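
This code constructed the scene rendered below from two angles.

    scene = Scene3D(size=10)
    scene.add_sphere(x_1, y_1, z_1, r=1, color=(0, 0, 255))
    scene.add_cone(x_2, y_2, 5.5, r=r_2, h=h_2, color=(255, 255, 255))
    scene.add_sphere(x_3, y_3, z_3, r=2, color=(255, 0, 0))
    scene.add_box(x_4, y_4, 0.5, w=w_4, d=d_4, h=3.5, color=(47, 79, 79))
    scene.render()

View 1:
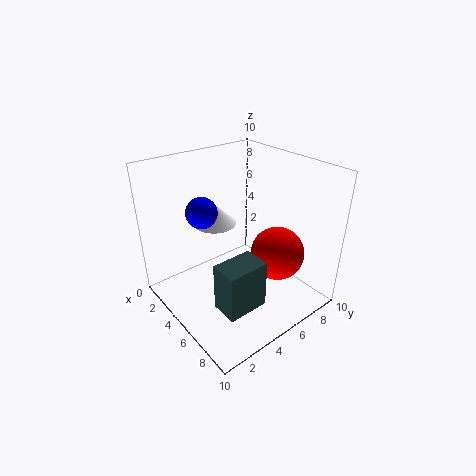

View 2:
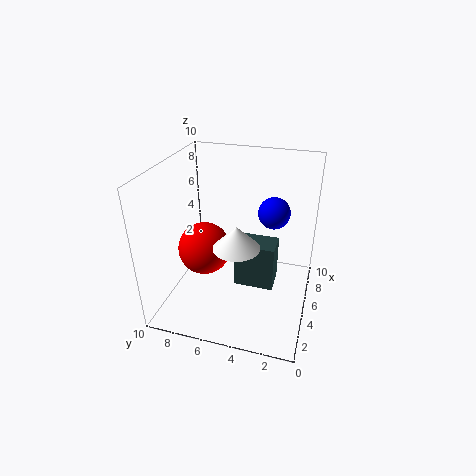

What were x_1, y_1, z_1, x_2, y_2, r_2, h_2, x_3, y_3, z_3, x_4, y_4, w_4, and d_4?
x_1 = 4.5; y_1 = 2.5; z_1 = 7.5; x_2 = 3; y_2 = 4.5; r_2 = 1.5; h_2 = 1.5; x_3 = 6; y_3 = 8; z_3 = 3; x_4 = 5.5; y_4 = 2.5; w_4 = 2; d_4 = 3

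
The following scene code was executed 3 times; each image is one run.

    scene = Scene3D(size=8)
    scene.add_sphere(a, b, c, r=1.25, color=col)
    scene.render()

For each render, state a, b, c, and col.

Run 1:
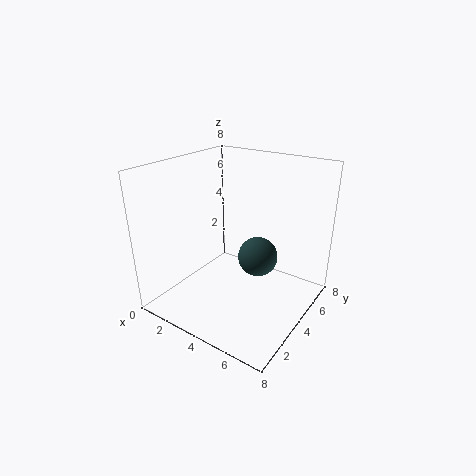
a = 4
b = 6.25
c = 1.75
col = 'darkslategray'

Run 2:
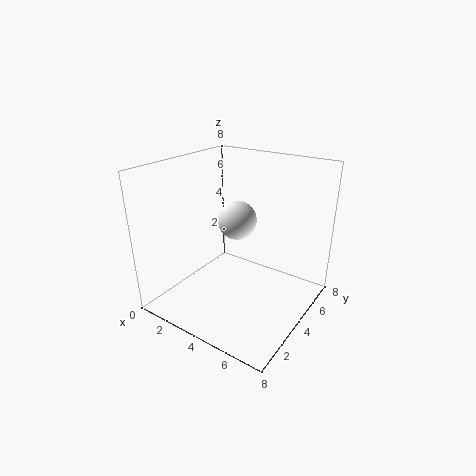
a = 2.25
b = 6.5
c = 3.75
col = 'white'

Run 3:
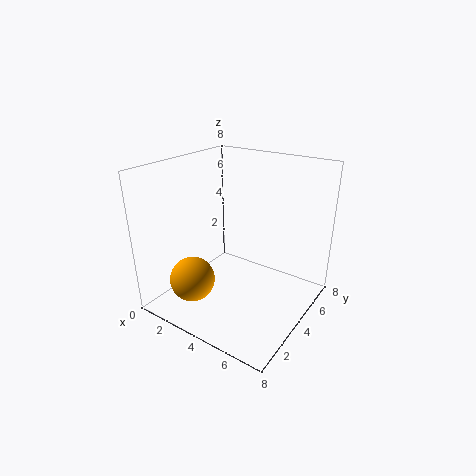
a = 2.25
b = 2
c = 1.75
col = 'orange'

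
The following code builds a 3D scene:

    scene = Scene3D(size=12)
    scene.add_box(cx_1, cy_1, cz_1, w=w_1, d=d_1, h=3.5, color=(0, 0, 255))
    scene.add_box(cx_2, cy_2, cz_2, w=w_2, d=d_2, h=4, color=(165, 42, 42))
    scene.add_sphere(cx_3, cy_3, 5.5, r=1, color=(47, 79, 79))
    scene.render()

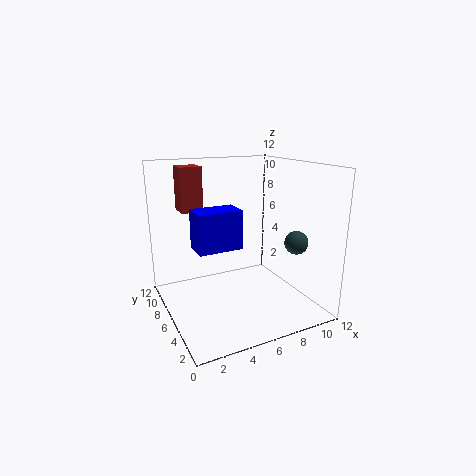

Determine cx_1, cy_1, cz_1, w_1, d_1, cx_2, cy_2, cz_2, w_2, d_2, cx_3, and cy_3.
cx_1 = 3
cy_1 = 7
cz_1 = 4.5
w_1 = 4
d_1 = 2.5
cx_2 = 2.5
cy_2 = 10
cz_2 = 7.5
w_2 = 2
d_2 = 2
cx_3 = 10.5
cy_3 = 4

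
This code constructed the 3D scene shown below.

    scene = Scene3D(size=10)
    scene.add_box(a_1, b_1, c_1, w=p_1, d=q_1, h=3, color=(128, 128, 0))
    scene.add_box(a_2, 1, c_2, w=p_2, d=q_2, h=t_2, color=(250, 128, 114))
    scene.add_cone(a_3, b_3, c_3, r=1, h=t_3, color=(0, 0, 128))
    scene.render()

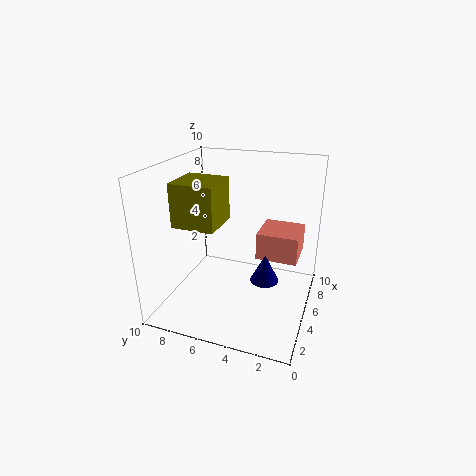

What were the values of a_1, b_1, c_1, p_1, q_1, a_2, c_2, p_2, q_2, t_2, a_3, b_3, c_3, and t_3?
a_1 = 3, b_1 = 6, c_1 = 6, p_1 = 3, q_1 = 3, a_2 = 6, c_2 = 3, p_2 = 3, q_2 = 3, t_2 = 2, a_3 = 5, b_3 = 3, c_3 = 2, t_3 = 2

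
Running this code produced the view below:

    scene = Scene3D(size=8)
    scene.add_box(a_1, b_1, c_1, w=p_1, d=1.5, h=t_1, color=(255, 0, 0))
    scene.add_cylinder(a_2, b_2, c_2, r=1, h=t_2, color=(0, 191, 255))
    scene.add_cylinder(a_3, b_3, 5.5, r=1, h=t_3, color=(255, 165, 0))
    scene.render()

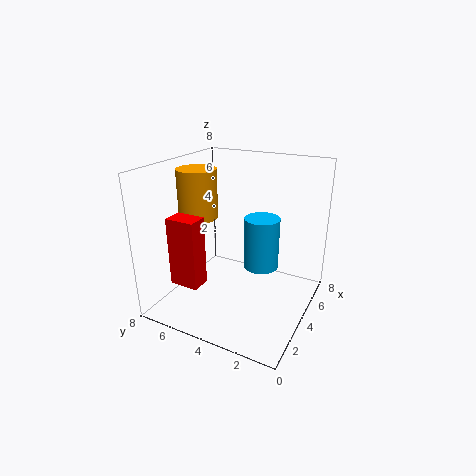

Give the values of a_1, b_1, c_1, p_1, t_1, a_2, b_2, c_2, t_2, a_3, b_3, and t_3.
a_1 = 0.5, b_1 = 4.5, c_1 = 2.5, p_1 = 1, t_1 = 3.5, a_2 = 5, b_2 = 3, c_2 = 2, t_2 = 3, a_3 = 2.5, b_3 = 5.5, t_3 = 2.5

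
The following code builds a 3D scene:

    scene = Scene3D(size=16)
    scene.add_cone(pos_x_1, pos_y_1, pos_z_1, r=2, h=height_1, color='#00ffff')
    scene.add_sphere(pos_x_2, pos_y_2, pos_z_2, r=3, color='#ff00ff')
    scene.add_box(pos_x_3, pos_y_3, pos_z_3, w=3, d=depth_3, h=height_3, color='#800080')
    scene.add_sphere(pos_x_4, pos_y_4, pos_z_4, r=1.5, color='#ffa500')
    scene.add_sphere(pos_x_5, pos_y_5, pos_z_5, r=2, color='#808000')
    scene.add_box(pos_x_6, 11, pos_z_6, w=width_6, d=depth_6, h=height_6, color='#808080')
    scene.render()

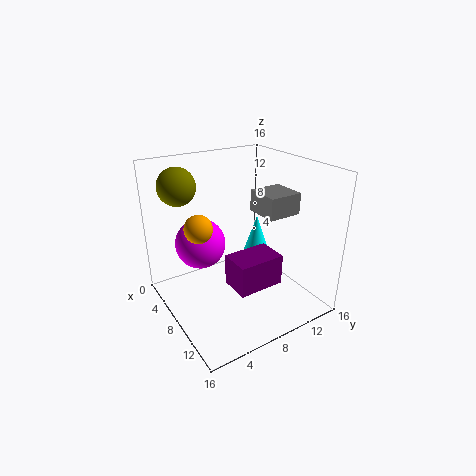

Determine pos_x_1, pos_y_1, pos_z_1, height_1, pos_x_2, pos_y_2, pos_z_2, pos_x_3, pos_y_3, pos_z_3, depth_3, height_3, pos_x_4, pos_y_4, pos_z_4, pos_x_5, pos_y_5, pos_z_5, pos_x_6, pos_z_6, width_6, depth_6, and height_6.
pos_x_1 = 4, pos_y_1 = 13.5, pos_z_1 = 2, height_1 = 6, pos_x_2 = 3.5, pos_y_2 = 5.5, pos_z_2 = 6, pos_x_3 = 12, pos_y_3 = 4, pos_z_3 = 6, depth_3 = 4.5, height_3 = 3, pos_x_4 = 7.5, pos_y_4 = 3.5, pos_z_4 = 10, pos_x_5 = 5, pos_y_5 = 2.5, pos_z_5 = 14, pos_x_6 = 6, pos_z_6 = 10, width_6 = 4, depth_6 = 4, height_6 = 2.5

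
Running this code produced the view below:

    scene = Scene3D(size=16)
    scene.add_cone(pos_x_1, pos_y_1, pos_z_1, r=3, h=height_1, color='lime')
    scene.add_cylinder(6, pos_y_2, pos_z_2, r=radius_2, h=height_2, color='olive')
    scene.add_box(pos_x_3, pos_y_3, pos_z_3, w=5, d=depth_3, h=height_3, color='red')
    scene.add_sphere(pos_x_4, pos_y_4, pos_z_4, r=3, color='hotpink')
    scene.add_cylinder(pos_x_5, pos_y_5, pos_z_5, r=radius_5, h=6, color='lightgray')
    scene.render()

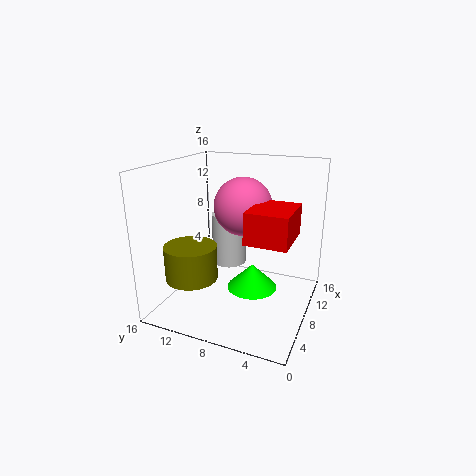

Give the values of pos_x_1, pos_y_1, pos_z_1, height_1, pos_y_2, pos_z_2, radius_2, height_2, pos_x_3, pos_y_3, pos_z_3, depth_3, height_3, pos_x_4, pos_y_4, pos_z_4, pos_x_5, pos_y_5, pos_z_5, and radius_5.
pos_x_1 = 10; pos_y_1 = 7; pos_z_1 = 1; height_1 = 3; pos_y_2 = 13; pos_z_2 = 3; radius_2 = 3; height_2 = 4; pos_x_3 = 2; pos_y_3 = 1; pos_z_3 = 10; depth_3 = 4; height_3 = 3; pos_x_4 = 7; pos_y_4 = 7; pos_z_4 = 12; pos_x_5 = 10; pos_y_5 = 10; pos_z_5 = 4; radius_5 = 2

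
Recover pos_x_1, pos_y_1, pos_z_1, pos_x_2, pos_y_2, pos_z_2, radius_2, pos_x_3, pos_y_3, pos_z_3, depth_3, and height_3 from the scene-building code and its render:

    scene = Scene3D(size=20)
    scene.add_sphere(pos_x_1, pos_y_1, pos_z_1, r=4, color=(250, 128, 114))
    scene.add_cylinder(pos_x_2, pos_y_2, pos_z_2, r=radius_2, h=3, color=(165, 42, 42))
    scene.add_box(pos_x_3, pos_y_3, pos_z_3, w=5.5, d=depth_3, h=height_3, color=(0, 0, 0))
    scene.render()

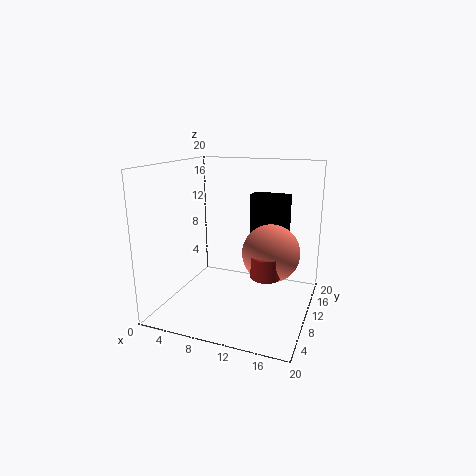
pos_x_1 = 14.5, pos_y_1 = 11, pos_z_1 = 8, pos_x_2 = 14.5, pos_y_2 = 8.5, pos_z_2 = 5.5, radius_2 = 2, pos_x_3 = 10.5, pos_y_3 = 13.5, pos_z_3 = 8.5, depth_3 = 2.5, height_3 = 7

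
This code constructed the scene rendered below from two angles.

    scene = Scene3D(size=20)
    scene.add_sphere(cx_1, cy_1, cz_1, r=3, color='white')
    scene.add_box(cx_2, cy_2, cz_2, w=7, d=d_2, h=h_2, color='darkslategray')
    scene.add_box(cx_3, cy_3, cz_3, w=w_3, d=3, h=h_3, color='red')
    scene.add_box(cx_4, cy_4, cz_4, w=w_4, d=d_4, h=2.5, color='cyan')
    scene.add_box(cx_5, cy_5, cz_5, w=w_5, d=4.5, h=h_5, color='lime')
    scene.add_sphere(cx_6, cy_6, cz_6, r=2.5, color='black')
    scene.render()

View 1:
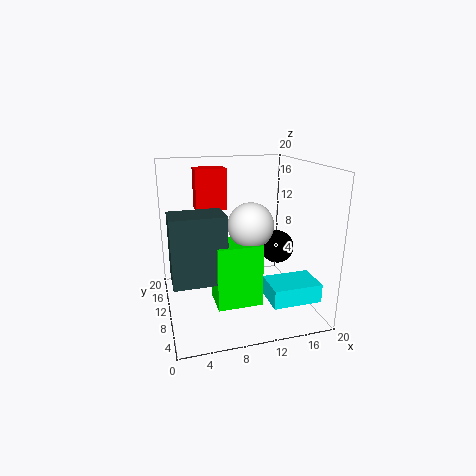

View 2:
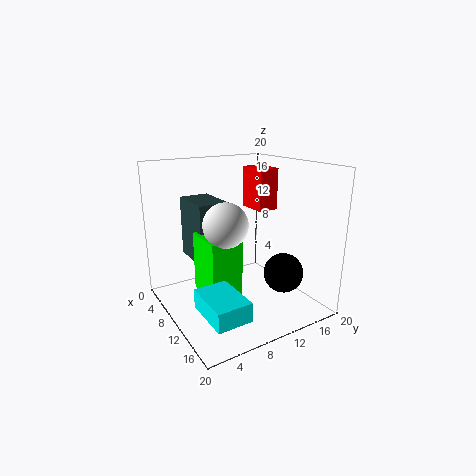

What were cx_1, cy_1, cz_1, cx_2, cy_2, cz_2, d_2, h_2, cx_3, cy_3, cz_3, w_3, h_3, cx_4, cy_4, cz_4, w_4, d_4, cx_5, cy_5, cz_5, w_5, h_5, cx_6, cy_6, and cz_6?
cx_1 = 11
cy_1 = 7.5
cz_1 = 12.5
cx_2 = 0.5
cy_2 = 5.5
cz_2 = 5.5
d_2 = 4.5
h_2 = 9
cx_3 = 5
cy_3 = 14
cz_3 = 13
w_3 = 4.5
h_3 = 6
cx_4 = 12.5
cy_4 = 2
cz_4 = 3
w_4 = 6.5
d_4 = 4.5
cx_5 = 6
cy_5 = 5
cz_5 = 2
w_5 = 6
h_5 = 8.5
cx_6 = 17
cy_6 = 12.5
cz_6 = 7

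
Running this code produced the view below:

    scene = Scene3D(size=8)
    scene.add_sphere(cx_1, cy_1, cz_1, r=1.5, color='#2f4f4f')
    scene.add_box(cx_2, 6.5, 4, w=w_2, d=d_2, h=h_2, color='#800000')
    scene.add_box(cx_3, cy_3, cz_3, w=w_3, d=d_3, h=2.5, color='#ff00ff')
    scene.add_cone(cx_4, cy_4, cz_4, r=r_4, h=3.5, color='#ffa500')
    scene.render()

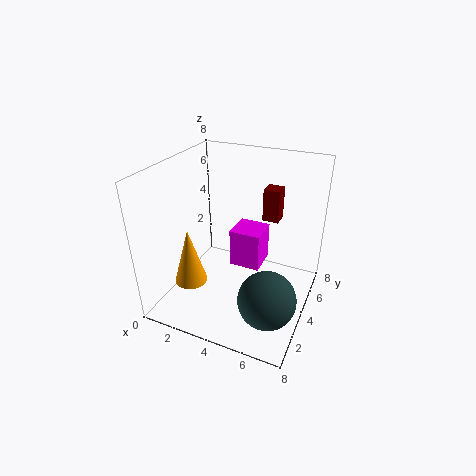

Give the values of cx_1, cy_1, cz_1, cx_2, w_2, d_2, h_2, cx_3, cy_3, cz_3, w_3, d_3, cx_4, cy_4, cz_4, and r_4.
cx_1 = 6.5; cy_1 = 2; cz_1 = 2; cx_2 = 4.5; w_2 = 1; d_2 = 1; h_2 = 2; cx_3 = 2.5; cy_3 = 6; cz_3 = 0.5; w_3 = 2; d_3 = 2; cx_4 = 1; cy_4 = 3.5; cz_4 = 0.5; r_4 = 1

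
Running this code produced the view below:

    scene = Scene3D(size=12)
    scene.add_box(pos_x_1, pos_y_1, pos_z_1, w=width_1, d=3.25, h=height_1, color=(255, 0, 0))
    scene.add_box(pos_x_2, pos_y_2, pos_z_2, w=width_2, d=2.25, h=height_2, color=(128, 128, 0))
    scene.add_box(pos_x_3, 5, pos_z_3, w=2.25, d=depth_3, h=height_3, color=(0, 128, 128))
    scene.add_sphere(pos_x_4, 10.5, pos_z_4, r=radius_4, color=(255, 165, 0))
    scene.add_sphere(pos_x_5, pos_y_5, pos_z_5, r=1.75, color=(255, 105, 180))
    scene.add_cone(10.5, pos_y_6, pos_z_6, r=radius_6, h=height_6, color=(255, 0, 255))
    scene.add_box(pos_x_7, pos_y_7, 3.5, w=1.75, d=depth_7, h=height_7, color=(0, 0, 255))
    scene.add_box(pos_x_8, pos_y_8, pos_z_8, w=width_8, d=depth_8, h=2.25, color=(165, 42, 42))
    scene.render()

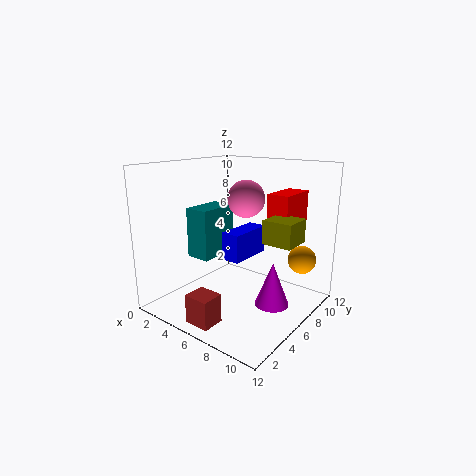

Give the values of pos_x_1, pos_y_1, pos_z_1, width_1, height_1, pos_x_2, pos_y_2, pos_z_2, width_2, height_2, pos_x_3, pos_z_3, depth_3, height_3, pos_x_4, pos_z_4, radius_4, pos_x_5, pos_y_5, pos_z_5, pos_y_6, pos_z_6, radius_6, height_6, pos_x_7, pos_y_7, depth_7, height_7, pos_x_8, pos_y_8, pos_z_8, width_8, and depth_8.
pos_x_1 = 8.75, pos_y_1 = 6, pos_z_1 = 6.75, width_1 = 1.75, height_1 = 3.25, pos_x_2 = 9.5, pos_y_2 = 4.25, pos_z_2 = 6.75, width_2 = 2.25, height_2 = 1.75, pos_x_3 = 1, pos_z_3 = 3.5, depth_3 = 3.75, height_3 = 4.5, pos_x_4 = 9.75, pos_z_4 = 3.5, radius_4 = 1.25, pos_x_5 = 4.25, pos_y_5 = 9.5, pos_z_5 = 8.5, pos_y_6 = 4.25, pos_z_6 = 2.25, radius_6 = 1.25, height_6 = 3.25, pos_x_7 = 4, pos_y_7 = 6.25, depth_7 = 4.25, height_7 = 2.5, pos_x_8 = 5.5, pos_y_8 = 0.25, pos_z_8 = 0.75, width_8 = 2, depth_8 = 1.75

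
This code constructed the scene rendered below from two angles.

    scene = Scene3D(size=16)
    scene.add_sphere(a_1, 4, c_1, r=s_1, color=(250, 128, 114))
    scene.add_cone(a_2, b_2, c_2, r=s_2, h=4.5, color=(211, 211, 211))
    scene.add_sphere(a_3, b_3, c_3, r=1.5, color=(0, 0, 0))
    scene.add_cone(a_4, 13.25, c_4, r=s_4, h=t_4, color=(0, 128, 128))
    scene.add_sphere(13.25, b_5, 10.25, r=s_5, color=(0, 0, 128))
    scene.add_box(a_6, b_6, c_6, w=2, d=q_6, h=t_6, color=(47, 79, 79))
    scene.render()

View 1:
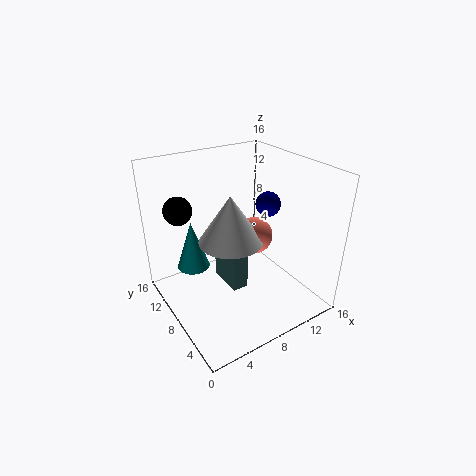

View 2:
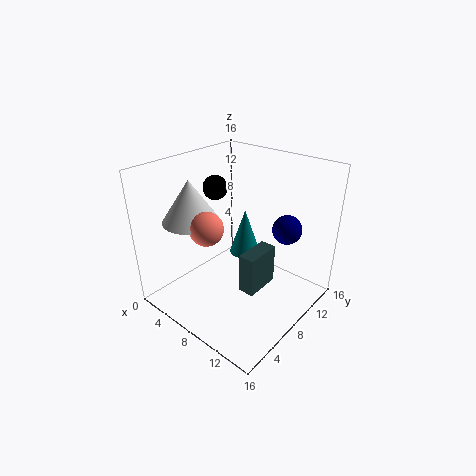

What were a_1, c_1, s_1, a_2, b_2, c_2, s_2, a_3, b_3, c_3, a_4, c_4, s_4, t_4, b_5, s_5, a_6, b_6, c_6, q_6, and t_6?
a_1 = 7.25; c_1 = 10.5; s_1 = 1.75; a_2 = 4.75; b_2 = 4.25; c_2 = 10.5; s_2 = 3; a_3 = 2.25; b_3 = 10.5; c_3 = 11.75; a_4 = 4.75; c_4 = 2.5; s_4 = 2; t_4 = 6; b_5 = 9.5; s_5 = 1.5; a_6 = 7.75; b_6 = 8.5; c_6 = 0.25; q_6 = 4.5; t_6 = 5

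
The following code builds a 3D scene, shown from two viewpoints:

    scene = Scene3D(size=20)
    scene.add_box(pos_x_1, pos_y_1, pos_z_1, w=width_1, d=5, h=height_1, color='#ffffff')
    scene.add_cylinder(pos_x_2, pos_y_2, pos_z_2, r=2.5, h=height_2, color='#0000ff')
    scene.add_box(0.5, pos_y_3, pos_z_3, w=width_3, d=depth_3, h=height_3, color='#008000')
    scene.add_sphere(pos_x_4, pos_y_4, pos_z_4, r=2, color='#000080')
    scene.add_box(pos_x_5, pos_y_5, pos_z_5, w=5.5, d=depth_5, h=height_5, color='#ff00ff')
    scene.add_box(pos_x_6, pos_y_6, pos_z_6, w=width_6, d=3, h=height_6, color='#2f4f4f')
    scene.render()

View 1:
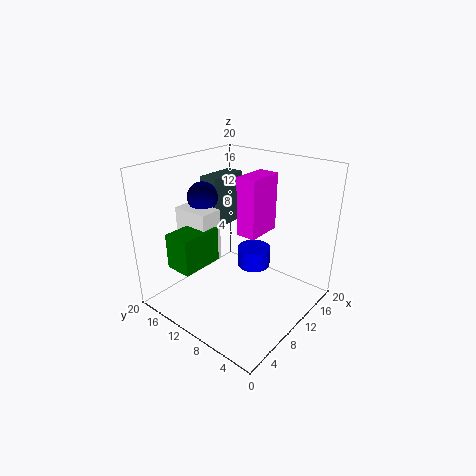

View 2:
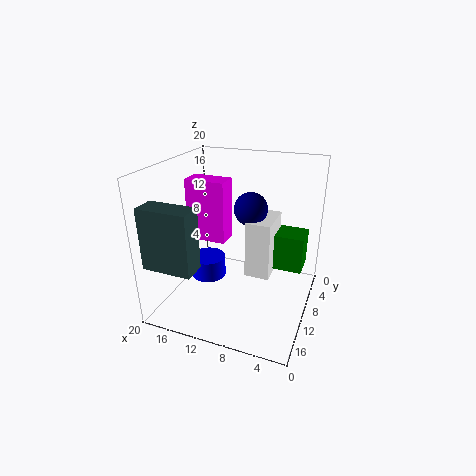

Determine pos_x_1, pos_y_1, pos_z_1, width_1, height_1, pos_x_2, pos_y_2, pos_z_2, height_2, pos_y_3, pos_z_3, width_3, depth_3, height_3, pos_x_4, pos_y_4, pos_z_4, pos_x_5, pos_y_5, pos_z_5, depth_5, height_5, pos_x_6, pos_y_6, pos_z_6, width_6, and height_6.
pos_x_1 = 4; pos_y_1 = 10.5; pos_z_1 = 8; width_1 = 3; height_1 = 7; pos_x_2 = 14.5; pos_y_2 = 10.5; pos_z_2 = 3.5; height_2 = 3; pos_y_3 = 10; pos_z_3 = 8.5; width_3 = 5.5; depth_3 = 3.5; height_3 = 4.5; pos_x_4 = 7; pos_y_4 = 13.5; pos_z_4 = 16; pos_x_5 = 11.5; pos_y_5 = 8.5; pos_z_5 = 9.5; depth_5 = 3; height_5 = 8.5; pos_x_6 = 12.5; pos_y_6 = 16.5; pos_z_6 = 8.5; width_6 = 6.5; height_6 = 8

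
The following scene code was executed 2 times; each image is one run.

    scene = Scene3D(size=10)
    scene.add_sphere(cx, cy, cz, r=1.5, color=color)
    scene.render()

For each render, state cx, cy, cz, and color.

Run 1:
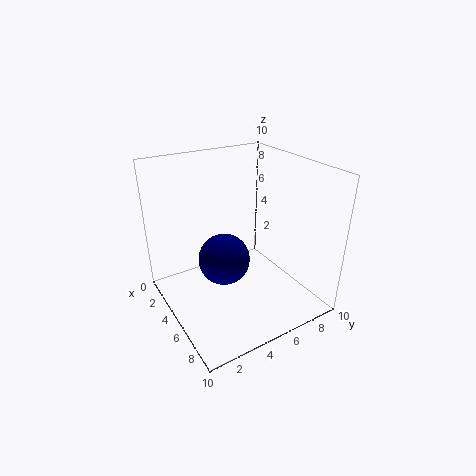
cx = 7.5
cy = 2.5
cz = 5.5
color = 'navy'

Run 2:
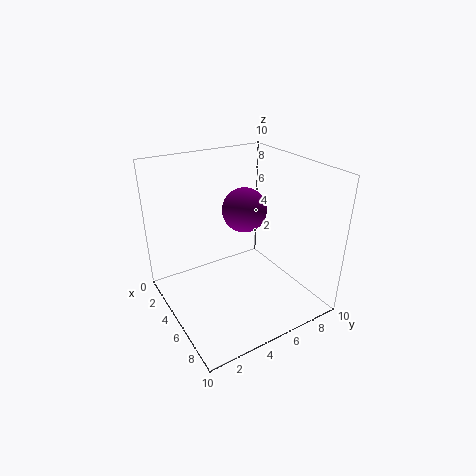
cx = 5
cy = 5.5
cz = 7
color = 'purple'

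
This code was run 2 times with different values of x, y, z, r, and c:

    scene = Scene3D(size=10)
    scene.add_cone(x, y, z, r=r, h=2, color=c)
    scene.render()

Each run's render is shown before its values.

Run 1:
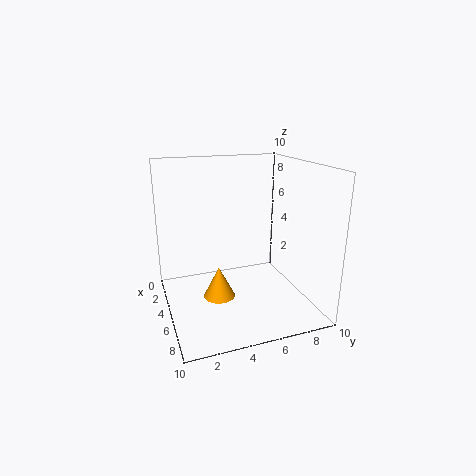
x = 7; y = 3; z = 2; r = 1; c = 'orange'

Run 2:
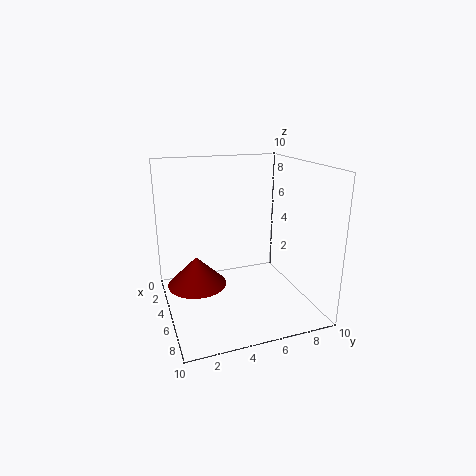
x = 5; y = 2; z = 2; r = 2; c = 'maroon'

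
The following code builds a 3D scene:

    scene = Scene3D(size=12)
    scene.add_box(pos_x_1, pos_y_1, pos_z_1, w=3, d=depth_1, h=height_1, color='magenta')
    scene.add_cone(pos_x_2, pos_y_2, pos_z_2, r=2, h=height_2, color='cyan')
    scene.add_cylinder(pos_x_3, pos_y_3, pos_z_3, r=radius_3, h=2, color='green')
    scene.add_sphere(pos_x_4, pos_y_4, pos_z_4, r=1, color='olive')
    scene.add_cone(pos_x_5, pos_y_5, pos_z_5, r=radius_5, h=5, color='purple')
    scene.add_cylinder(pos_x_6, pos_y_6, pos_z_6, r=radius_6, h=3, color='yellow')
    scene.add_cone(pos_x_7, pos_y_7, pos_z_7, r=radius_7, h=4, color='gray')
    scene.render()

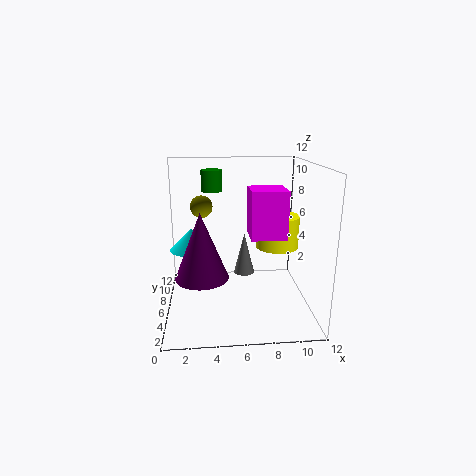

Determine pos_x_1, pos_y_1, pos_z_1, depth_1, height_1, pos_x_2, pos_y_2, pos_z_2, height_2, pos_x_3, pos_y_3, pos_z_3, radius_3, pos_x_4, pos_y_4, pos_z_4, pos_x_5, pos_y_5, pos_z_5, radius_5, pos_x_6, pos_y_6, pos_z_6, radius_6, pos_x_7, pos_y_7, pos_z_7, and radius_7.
pos_x_1 = 7; pos_y_1 = 5; pos_z_1 = 6; depth_1 = 3; height_1 = 4; pos_x_2 = 2; pos_y_2 = 9; pos_z_2 = 4; height_2 = 2; pos_x_3 = 4; pos_y_3 = 11; pos_z_3 = 9; radius_3 = 1; pos_x_4 = 3; pos_y_4 = 9; pos_z_4 = 8; pos_x_5 = 3; pos_y_5 = 3; pos_z_5 = 4; radius_5 = 2; pos_x_6 = 10; pos_y_6 = 9; pos_z_6 = 4; radius_6 = 2; pos_x_7 = 7; pos_y_7 = 10; pos_z_7 = 1; radius_7 = 1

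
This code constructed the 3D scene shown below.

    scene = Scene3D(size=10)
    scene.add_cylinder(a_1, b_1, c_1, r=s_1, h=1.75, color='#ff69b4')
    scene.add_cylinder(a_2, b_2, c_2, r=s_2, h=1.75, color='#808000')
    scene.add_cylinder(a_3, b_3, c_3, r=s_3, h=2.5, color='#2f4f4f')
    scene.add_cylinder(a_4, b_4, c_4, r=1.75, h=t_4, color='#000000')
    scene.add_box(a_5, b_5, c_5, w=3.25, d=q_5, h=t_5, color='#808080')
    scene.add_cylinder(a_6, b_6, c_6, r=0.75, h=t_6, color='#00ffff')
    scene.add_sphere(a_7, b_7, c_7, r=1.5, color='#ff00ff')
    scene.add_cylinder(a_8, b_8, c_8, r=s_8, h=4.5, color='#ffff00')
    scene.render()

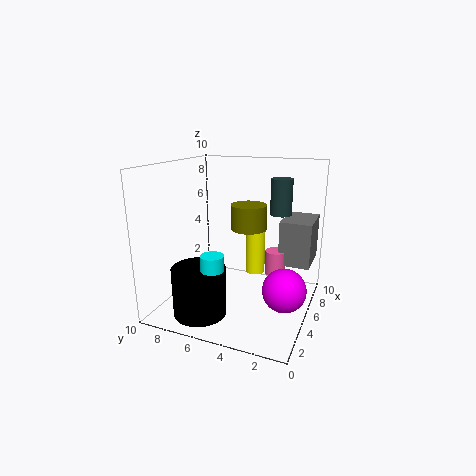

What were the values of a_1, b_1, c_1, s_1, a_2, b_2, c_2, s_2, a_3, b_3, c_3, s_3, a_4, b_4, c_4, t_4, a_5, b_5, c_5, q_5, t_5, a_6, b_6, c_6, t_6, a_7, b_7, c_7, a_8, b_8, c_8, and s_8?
a_1 = 6.75
b_1 = 2.75
c_1 = 2
s_1 = 0.75
a_2 = 5.75
b_2 = 4.5
c_2 = 5.5
s_2 = 1.25
a_3 = 6.75
b_3 = 2.5
c_3 = 6.5
s_3 = 0.75
a_4 = 2
b_4 = 6.5
c_4 = 0.5
t_4 = 3.25
a_5 = 6.5
b_5 = 0.25
c_5 = 2.75
q_5 = 2.25
t_5 = 3.25
a_6 = 2
b_6 = 5.5
c_6 = 0.75
t_6 = 4
a_7 = 4.75
b_7 = 1.5
c_7 = 1.75
a_8 = 8
b_8 = 4.75
c_8 = 1.25
s_8 = 0.75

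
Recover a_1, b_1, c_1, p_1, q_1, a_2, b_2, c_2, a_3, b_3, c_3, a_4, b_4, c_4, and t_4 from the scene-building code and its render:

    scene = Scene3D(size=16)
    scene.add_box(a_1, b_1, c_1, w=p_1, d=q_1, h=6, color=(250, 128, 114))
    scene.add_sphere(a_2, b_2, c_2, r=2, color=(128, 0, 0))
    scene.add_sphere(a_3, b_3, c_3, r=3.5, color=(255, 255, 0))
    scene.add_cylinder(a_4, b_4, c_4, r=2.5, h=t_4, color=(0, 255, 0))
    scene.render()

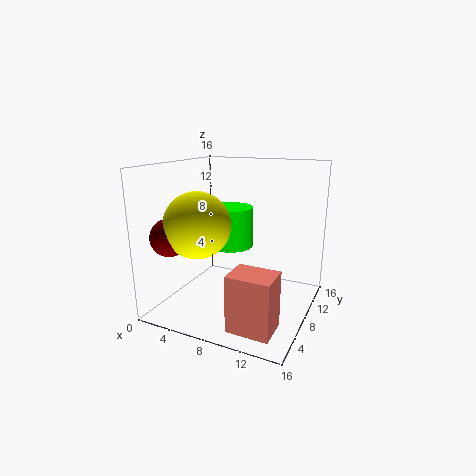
a_1 = 9.5, b_1 = 1.75, c_1 = 0.25, p_1 = 4.5, q_1 = 3.5, a_2 = 2.5, b_2 = 3, c_2 = 8.75, a_3 = 5, b_3 = 4.5, c_3 = 10, a_4 = 6.75, b_4 = 8.75, c_4 = 6.75, t_4 = 4.5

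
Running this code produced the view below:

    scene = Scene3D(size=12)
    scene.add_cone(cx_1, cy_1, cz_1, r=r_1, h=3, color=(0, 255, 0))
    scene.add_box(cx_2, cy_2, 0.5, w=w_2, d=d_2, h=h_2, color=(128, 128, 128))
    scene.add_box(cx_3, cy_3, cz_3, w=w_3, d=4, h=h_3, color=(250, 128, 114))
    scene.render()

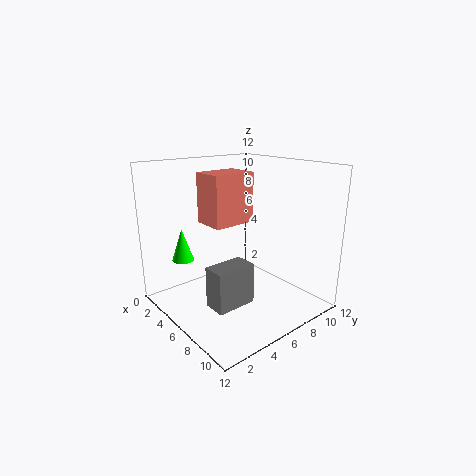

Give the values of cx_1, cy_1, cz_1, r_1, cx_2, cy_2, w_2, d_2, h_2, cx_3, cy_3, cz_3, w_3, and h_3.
cx_1 = 1; cy_1 = 3.5; cz_1 = 3; r_1 = 1; cx_2 = 5.5; cy_2 = 3; w_2 = 2; d_2 = 3.5; h_2 = 3.5; cx_3 = 1.5; cy_3 = 5; cz_3 = 6.5; w_3 = 3; h_3 = 4.5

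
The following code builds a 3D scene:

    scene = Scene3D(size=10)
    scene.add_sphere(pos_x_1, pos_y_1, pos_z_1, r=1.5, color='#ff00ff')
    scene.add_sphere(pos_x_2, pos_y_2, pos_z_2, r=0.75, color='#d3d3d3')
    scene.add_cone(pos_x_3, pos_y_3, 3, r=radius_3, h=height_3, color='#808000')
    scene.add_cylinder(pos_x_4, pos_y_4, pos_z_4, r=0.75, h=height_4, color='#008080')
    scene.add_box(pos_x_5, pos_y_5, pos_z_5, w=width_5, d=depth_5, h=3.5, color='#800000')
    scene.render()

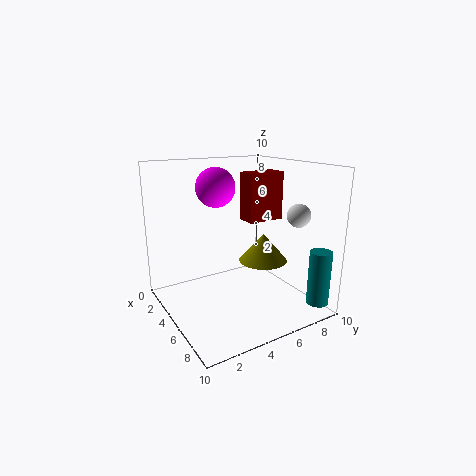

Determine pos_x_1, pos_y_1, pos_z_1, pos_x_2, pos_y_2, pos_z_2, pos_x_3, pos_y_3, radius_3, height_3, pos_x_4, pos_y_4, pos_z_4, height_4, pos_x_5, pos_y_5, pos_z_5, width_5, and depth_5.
pos_x_1 = 1.75
pos_y_1 = 5
pos_z_1 = 8
pos_x_2 = 8.25
pos_y_2 = 7.5
pos_z_2 = 7
pos_x_3 = 5.25
pos_y_3 = 7
radius_3 = 1.75
height_3 = 2
pos_x_4 = 9
pos_y_4 = 9
pos_z_4 = 0.75
height_4 = 3.75
pos_x_5 = 3.25
pos_y_5 = 6.25
pos_z_5 = 5.75
width_5 = 1.5
depth_5 = 2.75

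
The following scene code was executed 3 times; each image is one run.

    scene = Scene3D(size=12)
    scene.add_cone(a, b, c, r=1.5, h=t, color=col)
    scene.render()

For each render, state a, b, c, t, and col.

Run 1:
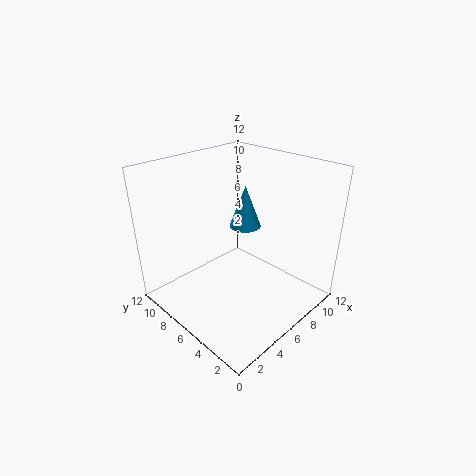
a = 9.5
b = 8.5
c = 5
t = 4
col = 'deepskyblue'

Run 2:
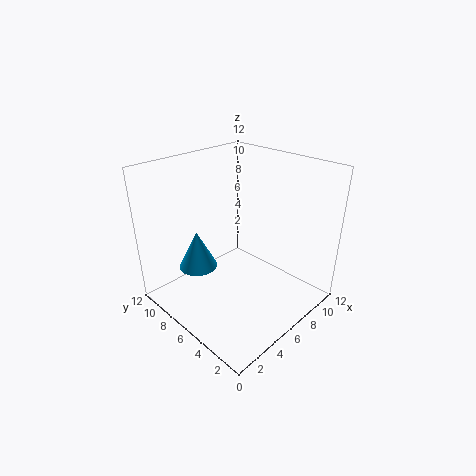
a = 2.5
b = 7
c = 4.5
t = 3
col = 'deepskyblue'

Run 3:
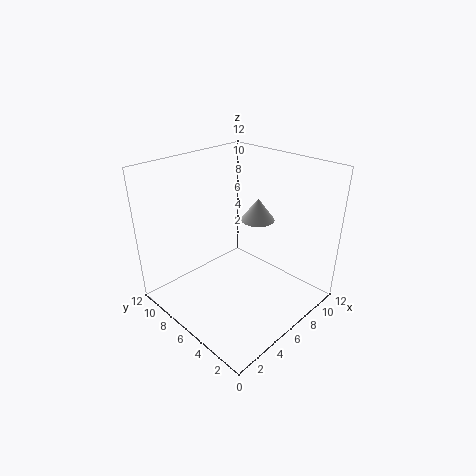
a = 9
b = 6.5
c = 6.5
t = 2
col = 'lightgray'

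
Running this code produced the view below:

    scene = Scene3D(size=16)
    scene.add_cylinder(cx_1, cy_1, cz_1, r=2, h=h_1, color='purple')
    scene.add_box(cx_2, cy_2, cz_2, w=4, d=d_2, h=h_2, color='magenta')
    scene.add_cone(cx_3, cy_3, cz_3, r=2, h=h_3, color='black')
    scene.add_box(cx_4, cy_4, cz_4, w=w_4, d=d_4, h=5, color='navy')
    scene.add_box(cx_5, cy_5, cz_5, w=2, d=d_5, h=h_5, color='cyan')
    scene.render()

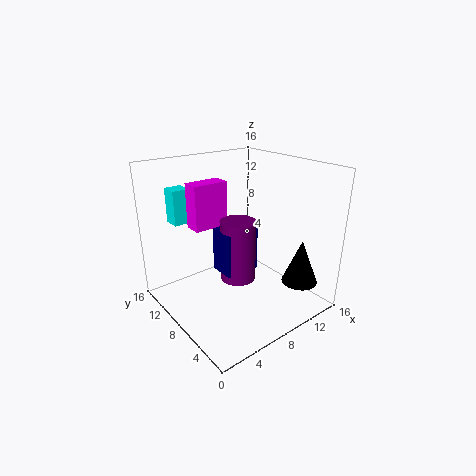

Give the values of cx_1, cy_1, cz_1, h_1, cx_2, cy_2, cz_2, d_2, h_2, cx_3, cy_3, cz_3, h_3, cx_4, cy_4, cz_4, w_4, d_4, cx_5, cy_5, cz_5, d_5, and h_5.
cx_1 = 8
cy_1 = 8
cz_1 = 3
h_1 = 7
cx_2 = 4
cy_2 = 10
cz_2 = 9
d_2 = 2
h_2 = 5
cx_3 = 13
cy_3 = 3
cz_3 = 3
h_3 = 5
cx_4 = 6
cy_4 = 7
cz_4 = 4
w_4 = 4
d_4 = 3
cx_5 = 3
cy_5 = 13
cz_5 = 9
d_5 = 2
h_5 = 4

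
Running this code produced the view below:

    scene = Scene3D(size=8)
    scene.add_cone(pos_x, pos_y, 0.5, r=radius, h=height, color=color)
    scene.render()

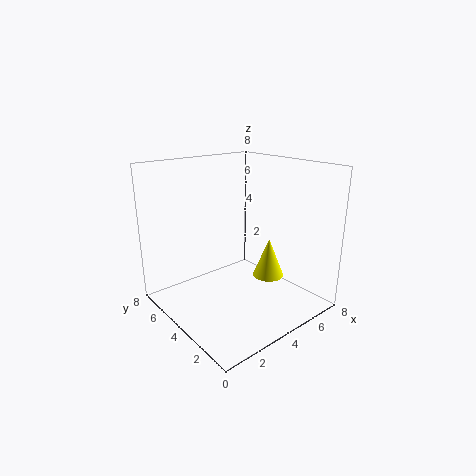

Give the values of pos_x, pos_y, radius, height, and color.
pos_x = 7; pos_y = 4.5; radius = 1; height = 2.5; color = 'yellow'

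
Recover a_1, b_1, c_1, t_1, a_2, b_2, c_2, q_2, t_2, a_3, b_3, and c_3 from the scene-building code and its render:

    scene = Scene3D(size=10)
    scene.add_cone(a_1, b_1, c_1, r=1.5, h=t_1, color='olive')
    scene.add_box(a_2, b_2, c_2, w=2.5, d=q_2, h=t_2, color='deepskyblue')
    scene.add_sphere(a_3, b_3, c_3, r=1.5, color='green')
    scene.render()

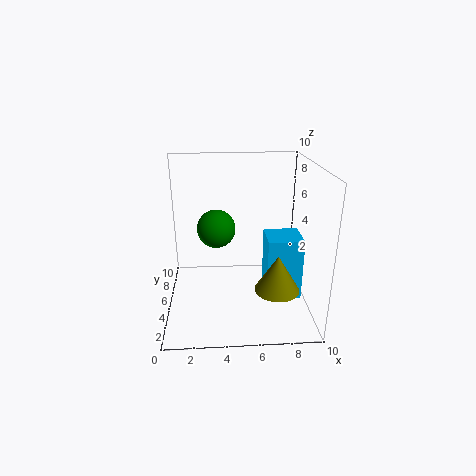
a_1 = 7.5
b_1 = 3
c_1 = 2
t_1 = 2.5
a_2 = 7
b_2 = 4
c_2 = 0.5
q_2 = 2.5
t_2 = 4.5
a_3 = 3.5
b_3 = 8
c_3 = 4.5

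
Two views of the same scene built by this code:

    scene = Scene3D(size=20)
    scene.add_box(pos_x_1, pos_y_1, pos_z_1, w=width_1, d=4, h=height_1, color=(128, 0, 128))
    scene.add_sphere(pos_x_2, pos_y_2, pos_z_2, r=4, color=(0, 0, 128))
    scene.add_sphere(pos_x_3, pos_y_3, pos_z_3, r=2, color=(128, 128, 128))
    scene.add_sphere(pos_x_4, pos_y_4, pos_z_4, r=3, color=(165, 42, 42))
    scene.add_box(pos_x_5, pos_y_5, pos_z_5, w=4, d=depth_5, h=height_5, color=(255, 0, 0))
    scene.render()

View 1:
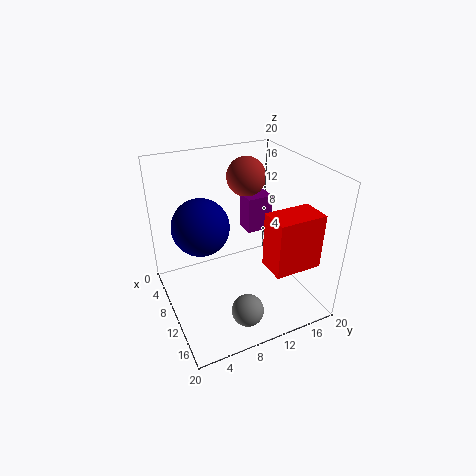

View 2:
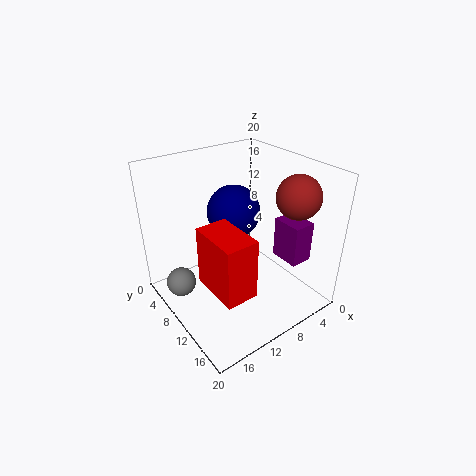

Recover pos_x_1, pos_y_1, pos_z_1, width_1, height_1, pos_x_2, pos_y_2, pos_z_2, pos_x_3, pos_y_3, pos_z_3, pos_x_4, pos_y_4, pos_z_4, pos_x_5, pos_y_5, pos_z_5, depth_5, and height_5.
pos_x_1 = 3.5; pos_y_1 = 13.5; pos_z_1 = 8; width_1 = 3; height_1 = 5.5; pos_x_2 = 7.5; pos_y_2 = 5.5; pos_z_2 = 11.5; pos_x_3 = 18; pos_y_3 = 7.5; pos_z_3 = 4.5; pos_x_4 = 3.5; pos_y_4 = 14.5; pos_z_4 = 16; pos_x_5 = 13.5; pos_y_5 = 12; pos_z_5 = 7.5; depth_5 = 6.5; height_5 = 7.5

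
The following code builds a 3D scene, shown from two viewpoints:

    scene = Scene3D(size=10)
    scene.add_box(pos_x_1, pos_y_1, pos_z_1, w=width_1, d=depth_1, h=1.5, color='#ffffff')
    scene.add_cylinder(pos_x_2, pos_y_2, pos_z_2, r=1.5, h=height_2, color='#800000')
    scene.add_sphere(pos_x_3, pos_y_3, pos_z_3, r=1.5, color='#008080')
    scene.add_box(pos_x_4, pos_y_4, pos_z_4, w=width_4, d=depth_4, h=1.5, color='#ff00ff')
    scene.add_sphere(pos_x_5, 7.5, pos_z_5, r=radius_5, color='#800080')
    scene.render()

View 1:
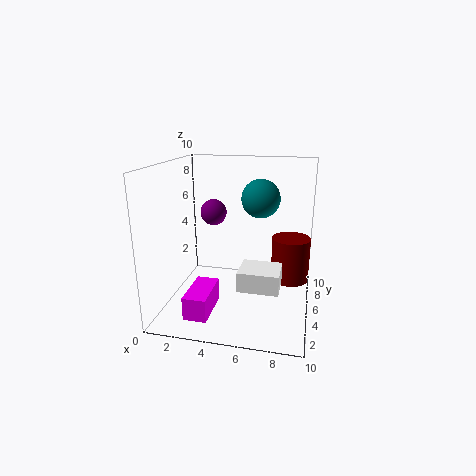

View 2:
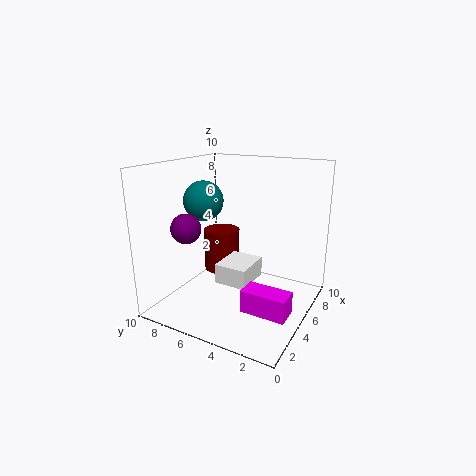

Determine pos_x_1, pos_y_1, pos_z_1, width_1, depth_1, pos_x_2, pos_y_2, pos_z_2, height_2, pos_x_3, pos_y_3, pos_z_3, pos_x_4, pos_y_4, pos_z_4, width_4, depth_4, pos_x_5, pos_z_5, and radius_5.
pos_x_1 = 5
pos_y_1 = 4.5
pos_z_1 = 1
width_1 = 3
depth_1 = 2.5
pos_x_2 = 8.5
pos_y_2 = 8.5
pos_z_2 = 0.5
height_2 = 3.5
pos_x_3 = 6
pos_y_3 = 8.5
pos_z_3 = 7
pos_x_4 = 2.5
pos_y_4 = 0.5
pos_z_4 = 1
width_4 = 1.5
depth_4 = 3
pos_x_5 = 2.5
pos_z_5 = 6
radius_5 = 1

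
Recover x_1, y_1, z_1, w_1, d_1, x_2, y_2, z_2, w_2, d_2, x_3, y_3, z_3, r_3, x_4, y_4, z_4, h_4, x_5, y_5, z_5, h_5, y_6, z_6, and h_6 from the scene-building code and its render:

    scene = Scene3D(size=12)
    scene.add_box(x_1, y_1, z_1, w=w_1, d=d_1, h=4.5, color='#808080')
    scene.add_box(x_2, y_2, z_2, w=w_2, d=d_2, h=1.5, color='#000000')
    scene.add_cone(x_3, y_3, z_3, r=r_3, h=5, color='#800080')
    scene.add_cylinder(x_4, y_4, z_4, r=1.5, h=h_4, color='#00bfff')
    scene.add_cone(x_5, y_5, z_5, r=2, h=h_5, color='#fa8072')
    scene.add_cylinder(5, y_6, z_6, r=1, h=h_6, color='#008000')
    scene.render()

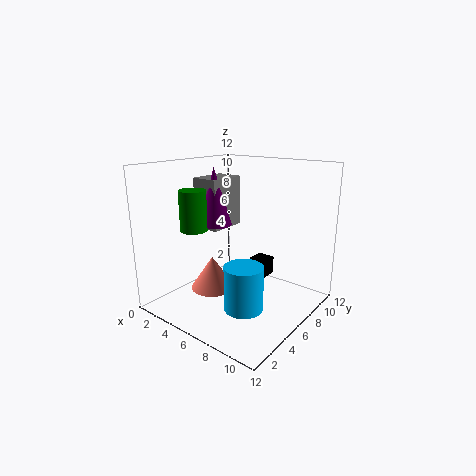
x_1 = 1
y_1 = 6
z_1 = 6
w_1 = 2.5
d_1 = 3.5
x_2 = 6.5
y_2 = 7
z_2 = 2.5
w_2 = 1.5
d_2 = 1.5
x_3 = 3
y_3 = 6.5
z_3 = 6.5
r_3 = 1.5
x_4 = 8.5
y_4 = 3.5
z_4 = 1.5
h_4 = 3.5
x_5 = 3
y_5 = 6
z_5 = 0.5
h_5 = 3
y_6 = 2
z_6 = 7.5
h_6 = 3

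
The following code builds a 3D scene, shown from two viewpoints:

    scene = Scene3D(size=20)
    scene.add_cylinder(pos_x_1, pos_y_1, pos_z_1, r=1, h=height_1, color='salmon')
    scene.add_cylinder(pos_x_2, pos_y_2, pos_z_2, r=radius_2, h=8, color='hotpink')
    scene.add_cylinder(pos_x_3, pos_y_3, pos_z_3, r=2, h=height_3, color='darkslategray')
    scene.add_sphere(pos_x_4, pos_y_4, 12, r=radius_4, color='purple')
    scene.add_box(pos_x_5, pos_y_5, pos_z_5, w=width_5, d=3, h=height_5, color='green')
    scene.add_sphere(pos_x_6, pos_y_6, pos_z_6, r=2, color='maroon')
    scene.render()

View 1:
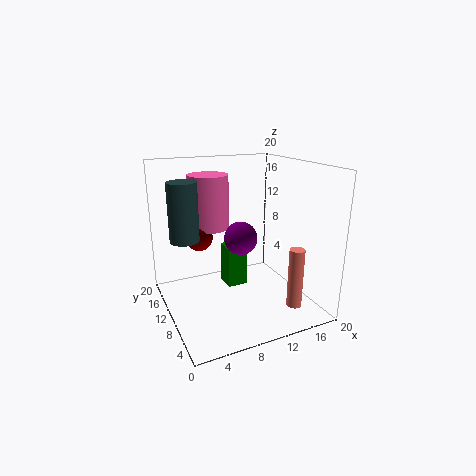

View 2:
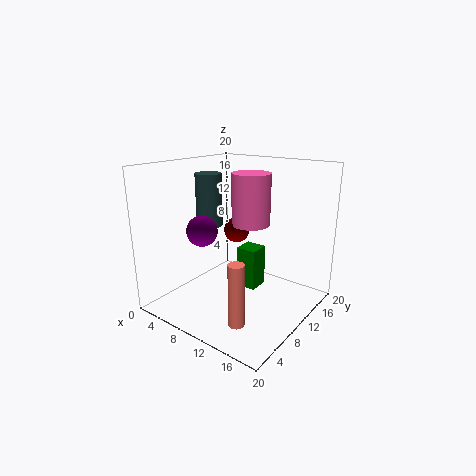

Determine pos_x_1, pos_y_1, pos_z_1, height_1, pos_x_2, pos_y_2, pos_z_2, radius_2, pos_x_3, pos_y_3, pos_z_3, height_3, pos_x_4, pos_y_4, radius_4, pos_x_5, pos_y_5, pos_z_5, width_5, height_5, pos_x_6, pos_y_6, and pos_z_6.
pos_x_1 = 15, pos_y_1 = 3, pos_z_1 = 2, height_1 = 8, pos_x_2 = 8, pos_y_2 = 16, pos_z_2 = 10, radius_2 = 3, pos_x_3 = 3, pos_y_3 = 12, pos_z_3 = 10, height_3 = 8, pos_x_4 = 8, pos_y_4 = 5, radius_4 = 2, pos_x_5 = 9, pos_y_5 = 11, pos_z_5 = 2, width_5 = 3, height_5 = 6, pos_x_6 = 6, pos_y_6 = 15, pos_z_6 = 9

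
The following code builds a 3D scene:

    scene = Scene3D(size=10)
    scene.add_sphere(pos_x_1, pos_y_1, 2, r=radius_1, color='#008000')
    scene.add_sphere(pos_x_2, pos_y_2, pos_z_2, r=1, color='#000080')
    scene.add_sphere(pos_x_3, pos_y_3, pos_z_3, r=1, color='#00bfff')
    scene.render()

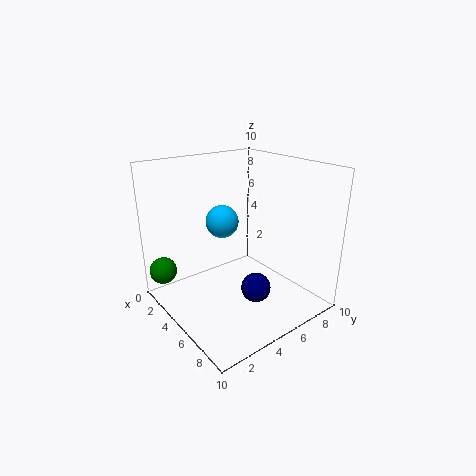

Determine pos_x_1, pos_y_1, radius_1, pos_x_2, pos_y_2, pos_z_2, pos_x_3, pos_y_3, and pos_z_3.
pos_x_1 = 1, pos_y_1 = 1, radius_1 = 1, pos_x_2 = 7, pos_y_2 = 5, pos_z_2 = 2, pos_x_3 = 6, pos_y_3 = 3, pos_z_3 = 7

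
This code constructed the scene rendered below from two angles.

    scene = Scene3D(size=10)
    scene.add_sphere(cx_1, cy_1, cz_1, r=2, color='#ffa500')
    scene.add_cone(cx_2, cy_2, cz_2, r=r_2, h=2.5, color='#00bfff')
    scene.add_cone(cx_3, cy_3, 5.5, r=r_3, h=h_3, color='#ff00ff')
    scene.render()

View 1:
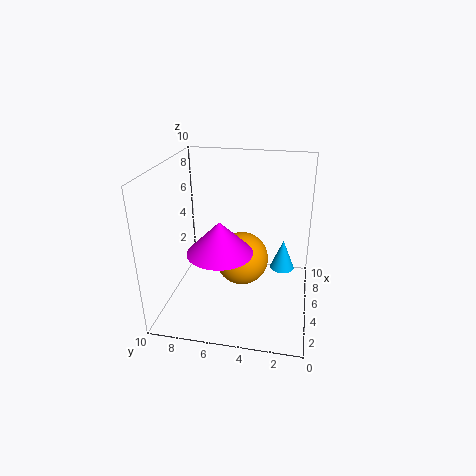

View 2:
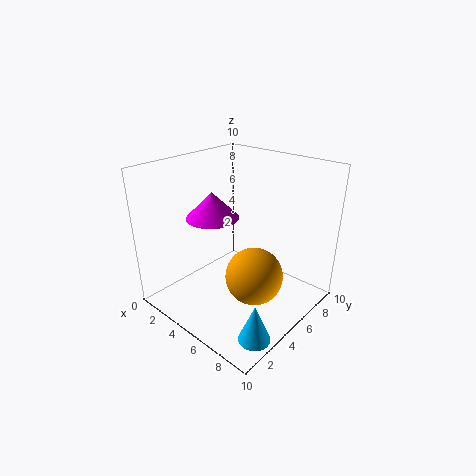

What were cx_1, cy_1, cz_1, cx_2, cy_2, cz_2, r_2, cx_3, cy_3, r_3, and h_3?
cx_1 = 6.5; cy_1 = 5; cz_1 = 2.5; cx_2 = 9; cy_2 = 2; cz_2 = 0.5; r_2 = 1; cx_3 = 2; cy_3 = 5.5; r_3 = 2; h_3 = 2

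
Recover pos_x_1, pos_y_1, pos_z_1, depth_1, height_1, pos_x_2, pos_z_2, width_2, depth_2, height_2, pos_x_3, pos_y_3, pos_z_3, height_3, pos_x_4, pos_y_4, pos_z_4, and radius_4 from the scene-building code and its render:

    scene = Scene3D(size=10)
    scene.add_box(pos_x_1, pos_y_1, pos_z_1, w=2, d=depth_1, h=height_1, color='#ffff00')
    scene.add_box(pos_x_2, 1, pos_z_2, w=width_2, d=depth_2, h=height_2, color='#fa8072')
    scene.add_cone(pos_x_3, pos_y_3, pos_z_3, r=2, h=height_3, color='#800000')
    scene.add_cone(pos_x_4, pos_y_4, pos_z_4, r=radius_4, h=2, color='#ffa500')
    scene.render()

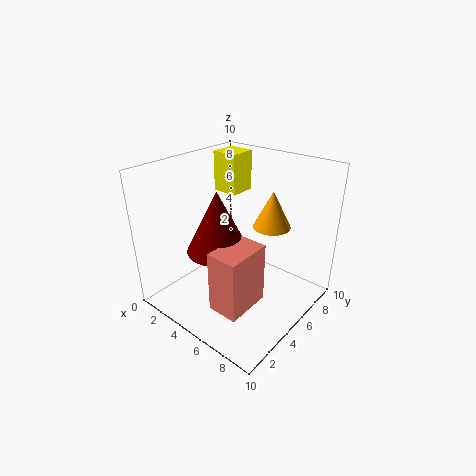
pos_x_1 = 1, pos_y_1 = 7, pos_z_1 = 7, depth_1 = 2, height_1 = 3, pos_x_2 = 6, pos_z_2 = 2, width_2 = 2, depth_2 = 3, height_2 = 4, pos_x_3 = 5, pos_y_3 = 3, pos_z_3 = 5, height_3 = 4, pos_x_4 = 9, pos_y_4 = 3, pos_z_4 = 8, radius_4 = 1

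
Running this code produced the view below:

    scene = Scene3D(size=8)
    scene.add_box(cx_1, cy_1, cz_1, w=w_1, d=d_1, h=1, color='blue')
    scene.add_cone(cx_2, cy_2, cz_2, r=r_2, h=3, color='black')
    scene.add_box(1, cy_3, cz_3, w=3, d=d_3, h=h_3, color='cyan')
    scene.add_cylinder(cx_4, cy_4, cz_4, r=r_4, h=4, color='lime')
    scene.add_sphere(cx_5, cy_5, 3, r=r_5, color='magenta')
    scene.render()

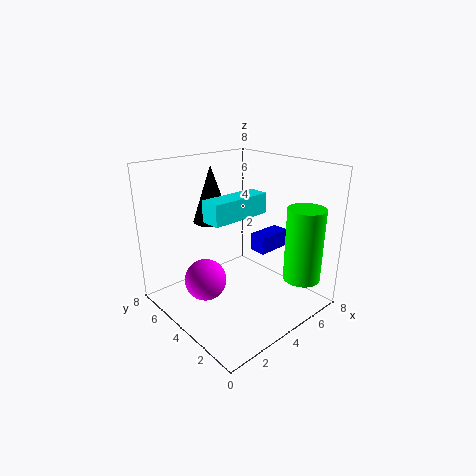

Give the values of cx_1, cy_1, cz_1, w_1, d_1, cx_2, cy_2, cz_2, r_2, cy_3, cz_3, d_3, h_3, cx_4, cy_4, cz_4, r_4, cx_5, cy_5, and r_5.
cx_1 = 5, cy_1 = 3, cz_1 = 3, w_1 = 2, d_1 = 1, cx_2 = 3, cy_2 = 5, cz_2 = 5, r_2 = 1, cy_3 = 2, cz_3 = 6, d_3 = 1, h_3 = 1, cx_4 = 6, cy_4 = 1, cz_4 = 2, r_4 = 1, cx_5 = 1, cy_5 = 3, r_5 = 1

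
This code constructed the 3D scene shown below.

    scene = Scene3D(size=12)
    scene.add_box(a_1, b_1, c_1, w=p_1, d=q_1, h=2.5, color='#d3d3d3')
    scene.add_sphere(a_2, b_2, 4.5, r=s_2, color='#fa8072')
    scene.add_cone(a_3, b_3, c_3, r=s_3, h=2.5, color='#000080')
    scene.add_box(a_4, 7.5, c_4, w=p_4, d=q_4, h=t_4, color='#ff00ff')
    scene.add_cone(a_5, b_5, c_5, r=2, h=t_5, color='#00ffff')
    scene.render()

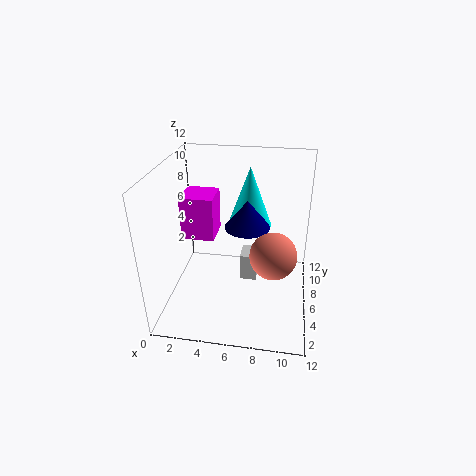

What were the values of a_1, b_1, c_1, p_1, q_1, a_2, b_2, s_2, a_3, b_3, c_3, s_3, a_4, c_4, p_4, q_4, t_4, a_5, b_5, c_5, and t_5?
a_1 = 6
b_1 = 7
c_1 = 1
p_1 = 1.5
q_1 = 2
a_2 = 9
b_2 = 6
s_2 = 2
a_3 = 6.5
b_3 = 8
c_3 = 6
s_3 = 2
a_4 = 0.5
c_4 = 4.5
p_4 = 3
q_4 = 3
t_4 = 4
a_5 = 6.5
b_5 = 9.5
c_5 = 5.5
t_5 = 5.5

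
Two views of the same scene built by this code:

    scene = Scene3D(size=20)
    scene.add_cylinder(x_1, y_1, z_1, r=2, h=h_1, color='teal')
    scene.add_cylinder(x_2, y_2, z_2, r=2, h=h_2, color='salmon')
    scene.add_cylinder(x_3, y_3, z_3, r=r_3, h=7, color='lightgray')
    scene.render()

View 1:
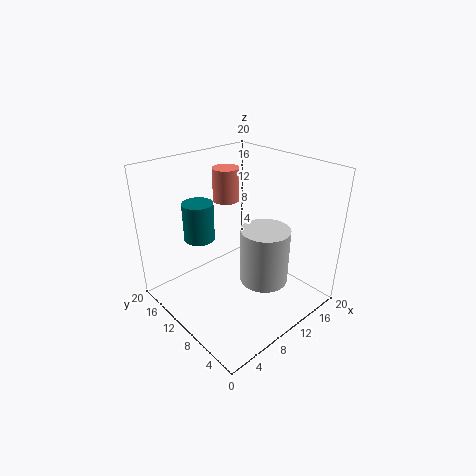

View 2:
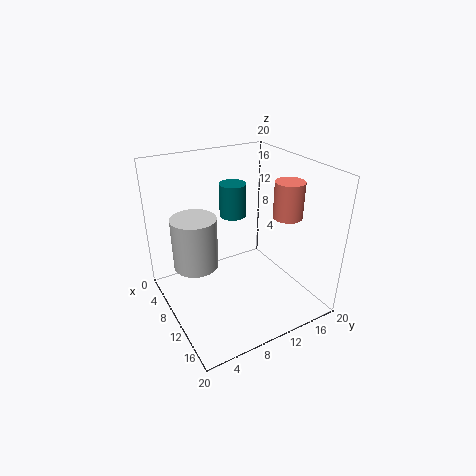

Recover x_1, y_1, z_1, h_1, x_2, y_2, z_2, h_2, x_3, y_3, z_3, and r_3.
x_1 = 5; y_1 = 12; z_1 = 11; h_1 = 5; x_2 = 13; y_2 = 16; z_2 = 13; h_2 = 5; x_3 = 9; y_3 = 4; z_3 = 7; r_3 = 3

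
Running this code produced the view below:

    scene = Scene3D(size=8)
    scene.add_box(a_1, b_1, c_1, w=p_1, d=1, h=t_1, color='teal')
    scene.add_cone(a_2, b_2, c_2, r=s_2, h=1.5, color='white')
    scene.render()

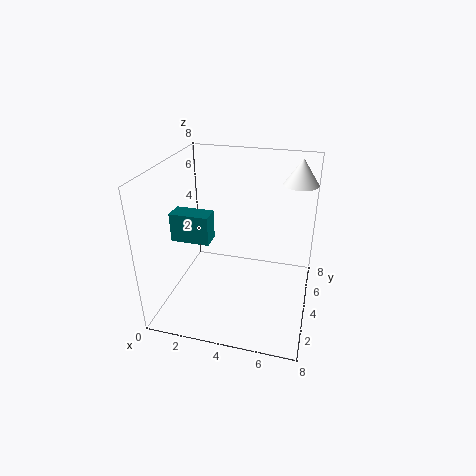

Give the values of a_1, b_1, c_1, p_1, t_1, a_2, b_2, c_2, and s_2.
a_1 = 1, b_1 = 2, c_1 = 4.5, p_1 = 2, t_1 = 1.5, a_2 = 7, b_2 = 6.5, c_2 = 6.5, s_2 = 1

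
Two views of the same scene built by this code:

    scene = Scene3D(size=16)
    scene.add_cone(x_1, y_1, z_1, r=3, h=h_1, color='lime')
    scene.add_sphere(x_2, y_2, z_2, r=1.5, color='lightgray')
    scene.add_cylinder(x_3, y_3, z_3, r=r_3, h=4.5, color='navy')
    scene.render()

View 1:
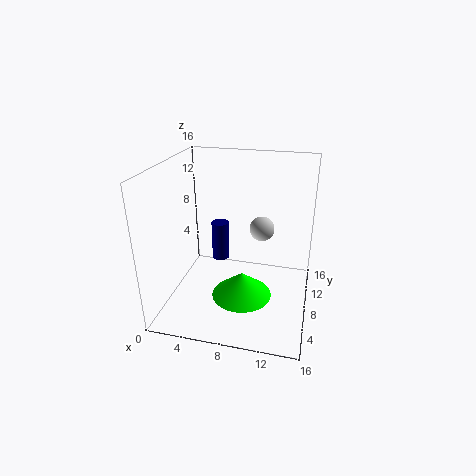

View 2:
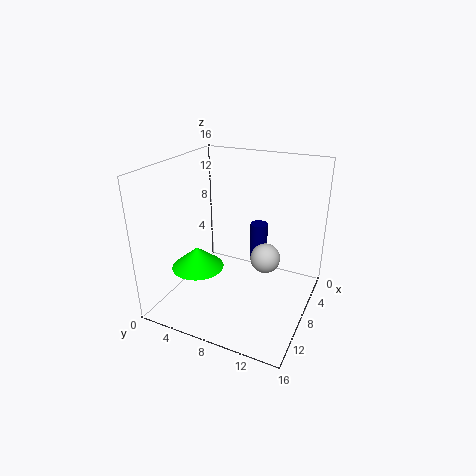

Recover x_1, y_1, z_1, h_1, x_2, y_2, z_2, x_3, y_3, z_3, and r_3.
x_1 = 9.5; y_1 = 3.5; z_1 = 4; h_1 = 2.5; x_2 = 10; y_2 = 12; z_2 = 7.5; x_3 = 5.5; y_3 = 9.5; z_3 = 4.5; r_3 = 1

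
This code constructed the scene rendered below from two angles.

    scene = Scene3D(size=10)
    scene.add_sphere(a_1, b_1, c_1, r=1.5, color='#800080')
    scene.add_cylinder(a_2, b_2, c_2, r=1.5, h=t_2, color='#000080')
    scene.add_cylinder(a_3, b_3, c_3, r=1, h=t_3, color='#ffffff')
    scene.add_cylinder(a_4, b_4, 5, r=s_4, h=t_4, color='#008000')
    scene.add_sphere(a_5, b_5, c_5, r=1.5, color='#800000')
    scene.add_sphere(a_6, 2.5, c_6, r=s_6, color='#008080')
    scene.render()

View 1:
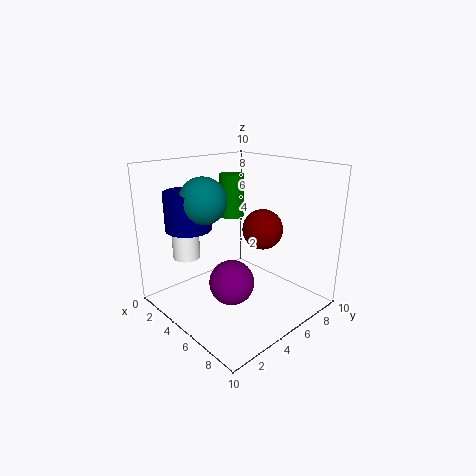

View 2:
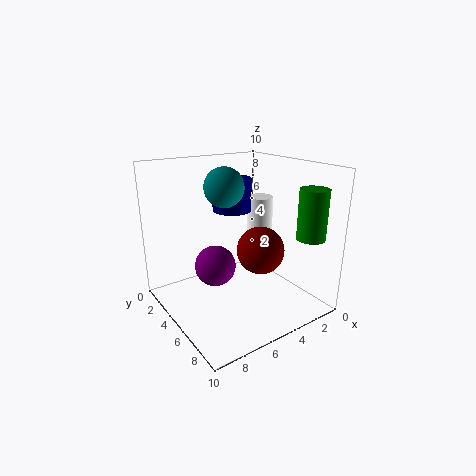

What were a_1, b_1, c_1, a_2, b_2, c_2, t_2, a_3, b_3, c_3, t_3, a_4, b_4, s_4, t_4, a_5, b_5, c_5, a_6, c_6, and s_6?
a_1 = 6; b_1 = 3.5; c_1 = 2.5; a_2 = 3.5; b_2 = 2; c_2 = 6; t_2 = 2.5; a_3 = 1.5; b_3 = 3; c_3 = 3; t_3 = 4; a_4 = 1; b_4 = 8; s_4 = 1; t_4 = 3.5; a_5 = 5; b_5 = 7.5; c_5 = 5; a_6 = 4.5; c_6 = 8; s_6 = 1.5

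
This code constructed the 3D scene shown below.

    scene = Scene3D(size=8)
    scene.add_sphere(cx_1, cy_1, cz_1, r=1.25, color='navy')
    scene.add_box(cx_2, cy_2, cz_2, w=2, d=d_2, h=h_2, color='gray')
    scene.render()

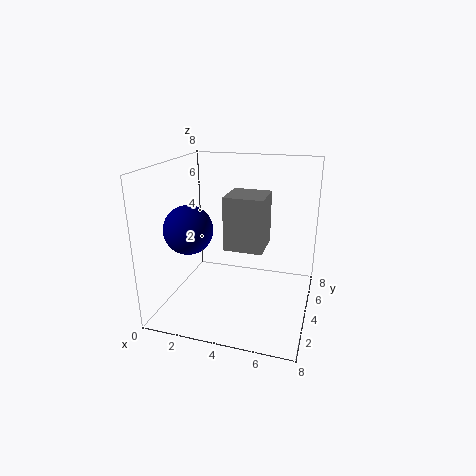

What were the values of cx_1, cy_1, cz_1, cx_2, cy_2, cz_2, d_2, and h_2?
cx_1 = 2, cy_1 = 2, cz_1 = 5, cx_2 = 3.75, cy_2 = 2.25, cz_2 = 4, d_2 = 2, h_2 = 2.75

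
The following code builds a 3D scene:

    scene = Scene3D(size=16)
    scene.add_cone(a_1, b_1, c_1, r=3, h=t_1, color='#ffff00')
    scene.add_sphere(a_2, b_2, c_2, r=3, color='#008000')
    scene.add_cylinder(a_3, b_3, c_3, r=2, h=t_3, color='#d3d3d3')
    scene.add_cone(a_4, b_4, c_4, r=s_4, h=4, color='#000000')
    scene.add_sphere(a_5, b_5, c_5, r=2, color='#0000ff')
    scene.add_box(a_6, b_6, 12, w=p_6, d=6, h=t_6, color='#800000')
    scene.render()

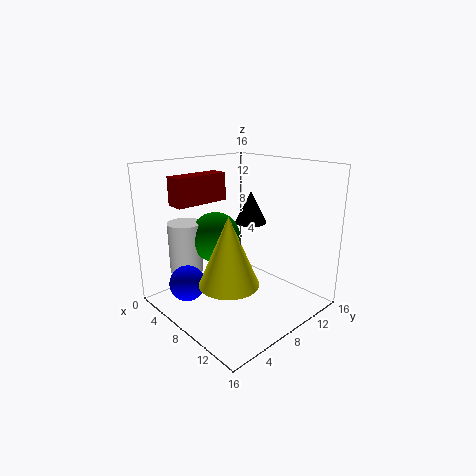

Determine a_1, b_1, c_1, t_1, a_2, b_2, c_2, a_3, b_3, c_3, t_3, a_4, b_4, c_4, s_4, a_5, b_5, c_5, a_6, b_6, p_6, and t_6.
a_1 = 11
b_1 = 4
c_1 = 5
t_1 = 7
a_2 = 4
b_2 = 8
c_2 = 7
a_3 = 2
b_3 = 5
c_3 = 3
t_3 = 6
a_4 = 5
b_4 = 13
c_4 = 8
s_4 = 2
a_5 = 5
b_5 = 3
c_5 = 3
a_6 = 4
b_6 = 2
p_6 = 2
t_6 = 3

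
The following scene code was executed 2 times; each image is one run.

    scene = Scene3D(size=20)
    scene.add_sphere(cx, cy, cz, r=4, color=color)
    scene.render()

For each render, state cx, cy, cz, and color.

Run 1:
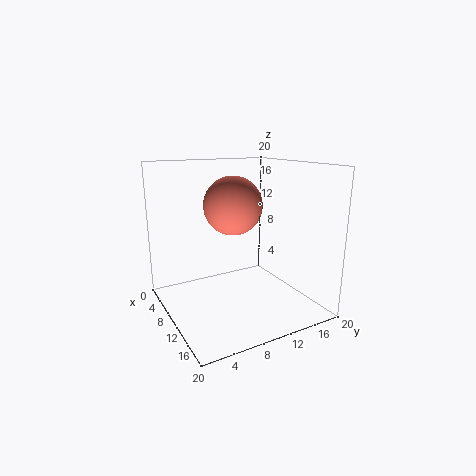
cx = 9.5, cy = 9.5, cz = 14.5, color = 'salmon'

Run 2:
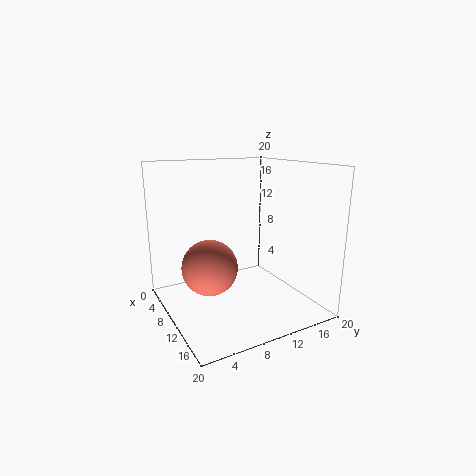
cx = 8, cy = 6.5, cz = 5.5, color = 'salmon'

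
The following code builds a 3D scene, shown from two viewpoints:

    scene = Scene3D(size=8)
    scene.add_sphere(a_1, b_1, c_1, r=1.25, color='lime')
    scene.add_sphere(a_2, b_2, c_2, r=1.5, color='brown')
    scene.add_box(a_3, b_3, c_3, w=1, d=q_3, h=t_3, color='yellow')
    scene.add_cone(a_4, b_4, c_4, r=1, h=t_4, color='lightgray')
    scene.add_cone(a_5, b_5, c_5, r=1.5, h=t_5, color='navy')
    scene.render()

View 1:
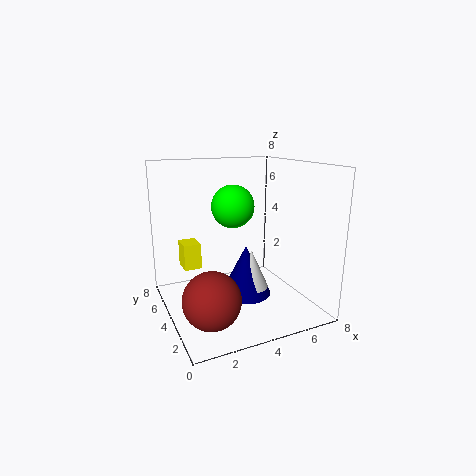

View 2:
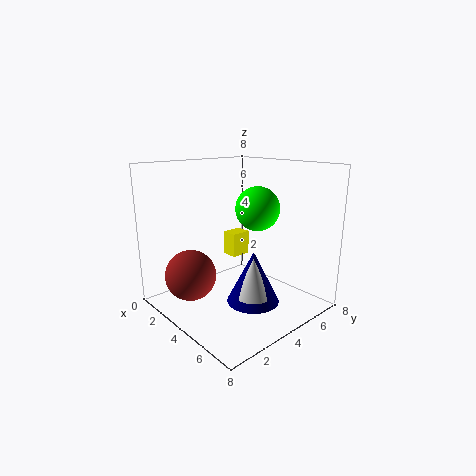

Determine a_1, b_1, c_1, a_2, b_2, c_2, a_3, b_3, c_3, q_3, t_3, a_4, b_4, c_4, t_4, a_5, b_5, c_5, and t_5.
a_1 = 4.25
b_1 = 5.25
c_1 = 5.5
a_2 = 1.75
b_2 = 2.25
c_2 = 1.5
a_3 = 1.25
b_3 = 5.25
c_3 = 2
q_3 = 1.25
t_3 = 1.5
a_4 = 5
b_4 = 4.25
c_4 = 0.75
t_4 = 2.25
a_5 = 4.75
b_5 = 4.5
c_5 = 0.25
t_5 = 3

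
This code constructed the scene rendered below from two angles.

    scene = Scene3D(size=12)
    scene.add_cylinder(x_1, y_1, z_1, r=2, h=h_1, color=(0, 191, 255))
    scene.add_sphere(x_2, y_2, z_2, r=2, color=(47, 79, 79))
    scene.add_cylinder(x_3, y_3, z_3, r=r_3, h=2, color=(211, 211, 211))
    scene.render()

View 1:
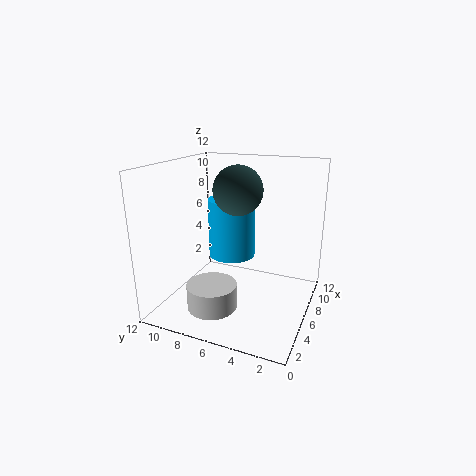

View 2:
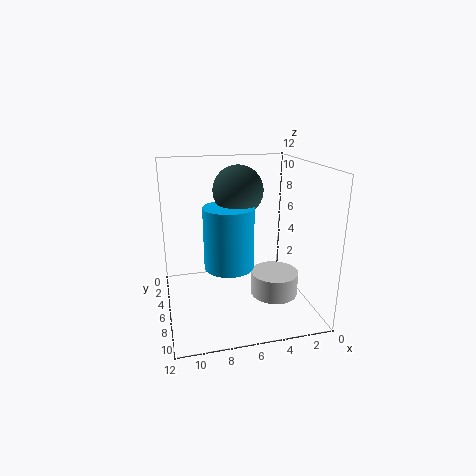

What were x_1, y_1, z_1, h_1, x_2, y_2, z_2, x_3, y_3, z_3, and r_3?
x_1 = 7; y_1 = 7; z_1 = 4; h_1 = 5; x_2 = 6; y_2 = 6; z_2 = 10; x_3 = 3; y_3 = 7; z_3 = 1; r_3 = 2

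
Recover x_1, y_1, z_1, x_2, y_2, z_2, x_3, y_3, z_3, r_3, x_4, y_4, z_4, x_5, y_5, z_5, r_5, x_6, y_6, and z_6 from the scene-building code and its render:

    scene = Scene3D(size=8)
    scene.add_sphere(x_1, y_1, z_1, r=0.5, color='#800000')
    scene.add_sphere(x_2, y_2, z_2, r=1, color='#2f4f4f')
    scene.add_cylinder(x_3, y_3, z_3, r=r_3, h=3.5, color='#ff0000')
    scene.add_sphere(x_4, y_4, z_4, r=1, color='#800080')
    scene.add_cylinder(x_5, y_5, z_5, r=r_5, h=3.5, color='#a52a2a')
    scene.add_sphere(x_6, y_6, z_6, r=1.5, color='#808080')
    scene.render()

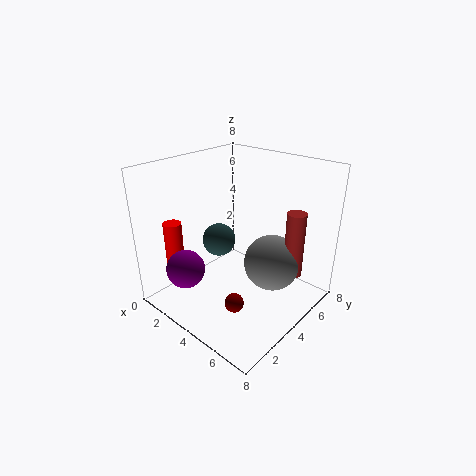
x_1 = 5.5, y_1 = 2, z_1 = 1.5, x_2 = 2, y_2 = 4.5, z_2 = 3, x_3 = 1.5, y_3 = 1.5, z_3 = 1.5, r_3 = 0.5, x_4 = 3, y_4 = 1, z_4 = 3, x_5 = 7, y_5 = 5, z_5 = 2.5, r_5 = 0.5, x_6 = 6, y_6 = 4.5, z_6 = 3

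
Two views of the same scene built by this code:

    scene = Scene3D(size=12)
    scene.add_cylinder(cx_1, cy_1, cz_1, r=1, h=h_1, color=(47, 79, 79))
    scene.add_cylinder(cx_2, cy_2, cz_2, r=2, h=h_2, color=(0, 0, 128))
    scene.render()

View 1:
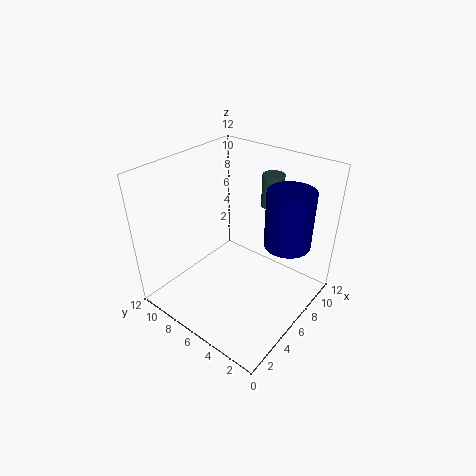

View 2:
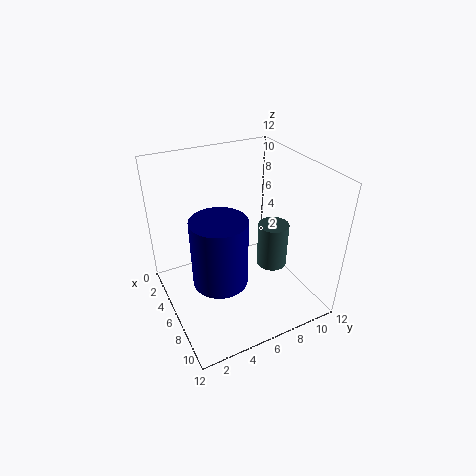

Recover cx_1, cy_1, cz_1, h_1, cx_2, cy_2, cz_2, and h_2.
cx_1 = 11
cy_1 = 6
cz_1 = 7
h_1 = 3
cx_2 = 9
cy_2 = 3
cz_2 = 5
h_2 = 5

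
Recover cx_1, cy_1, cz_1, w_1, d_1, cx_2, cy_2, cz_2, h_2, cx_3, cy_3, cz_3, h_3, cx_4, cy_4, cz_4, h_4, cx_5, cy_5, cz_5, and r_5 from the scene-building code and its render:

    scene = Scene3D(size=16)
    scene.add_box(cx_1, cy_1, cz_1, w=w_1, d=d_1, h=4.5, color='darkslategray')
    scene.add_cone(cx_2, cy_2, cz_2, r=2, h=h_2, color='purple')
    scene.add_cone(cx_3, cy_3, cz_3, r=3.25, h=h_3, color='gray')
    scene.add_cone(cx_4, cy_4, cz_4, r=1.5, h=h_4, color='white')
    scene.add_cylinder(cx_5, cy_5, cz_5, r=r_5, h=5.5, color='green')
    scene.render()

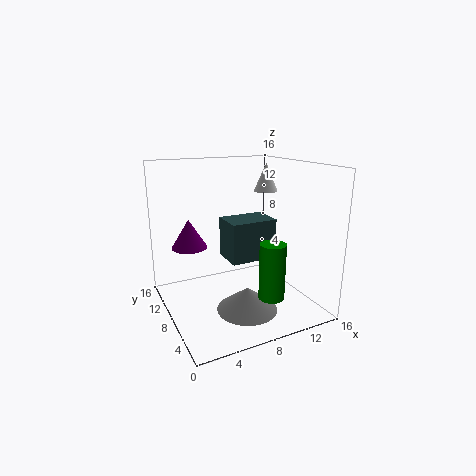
cx_1 = 6.75
cy_1 = 6.5
cz_1 = 5.5
w_1 = 5.25
d_1 = 3.75
cx_2 = 3.25
cy_2 = 10.75
cz_2 = 6.75
h_2 = 3.25
cx_3 = 7.5
cy_3 = 4.75
cz_3 = 1
h_3 = 2.5
cx_4 = 14
cy_4 = 12.25
cz_4 = 12
h_4 = 3.5
cx_5 = 8.25
cy_5 = 1.25
cz_5 = 4
r_5 = 1.25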